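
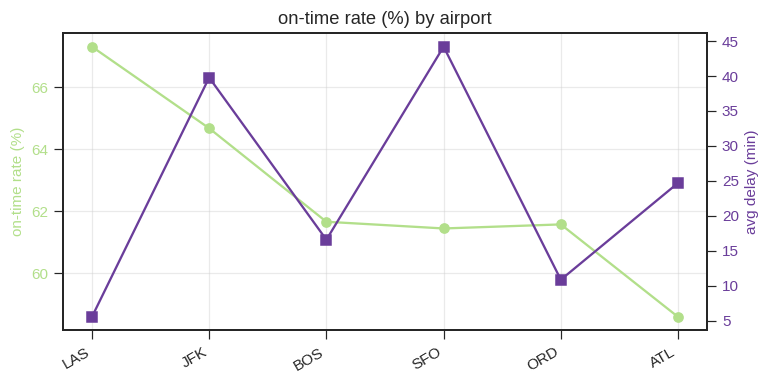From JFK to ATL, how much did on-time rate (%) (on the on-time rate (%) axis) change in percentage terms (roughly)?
JFK ≈ 65, ATL ≈ 59; (59 − 65) / 65 ≈ -9.2%.

≈ -9.2%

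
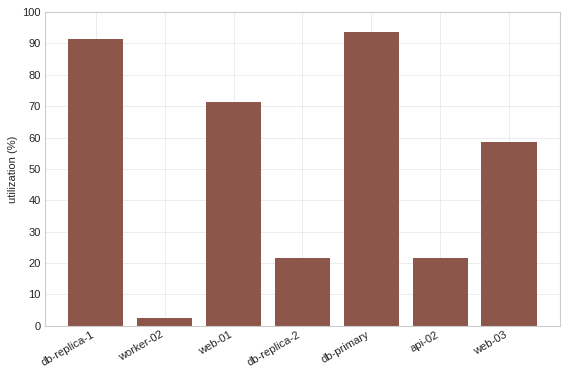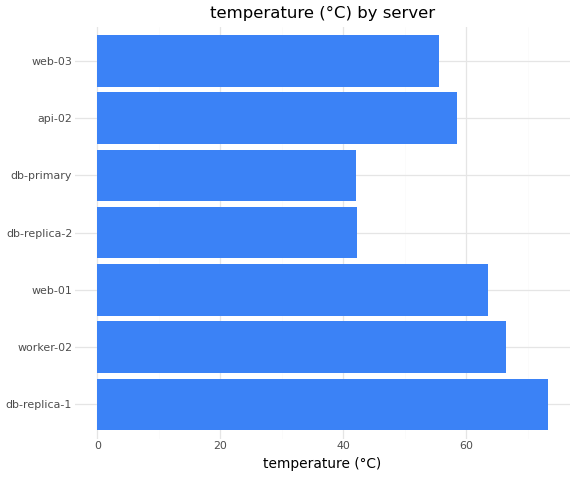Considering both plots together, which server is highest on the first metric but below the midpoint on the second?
db-primary

Chart 2 median temperature (°C) ≈ 60; below-median servers: db-replica-2, db-primary, web-03. Among those, db-primary has the highest utilization (%) (≈ 90).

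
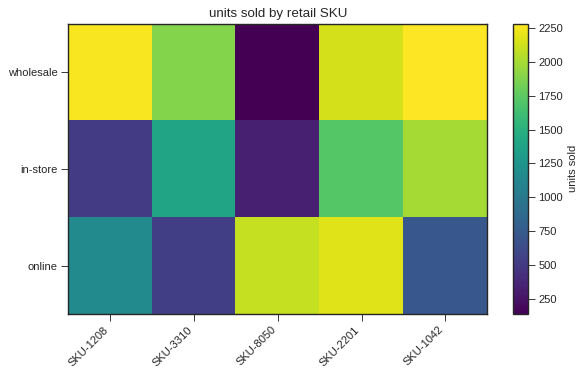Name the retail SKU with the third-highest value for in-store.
SKU-3310

Top 4 for in-store: SKU-1042 ≈ 2000, SKU-2201 ≈ 1800, SKU-3310 ≈ 1400, SKU-1208 ≈ 600.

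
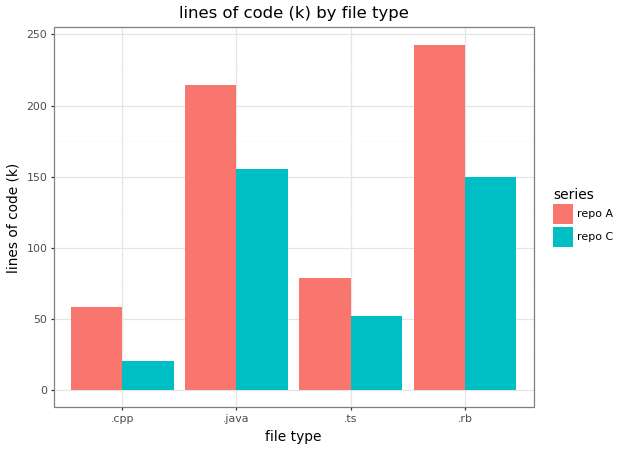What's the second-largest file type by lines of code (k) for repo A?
.java

Top 3 for repo A: .rb ≈ 250, .java ≈ 225, .ts ≈ 75.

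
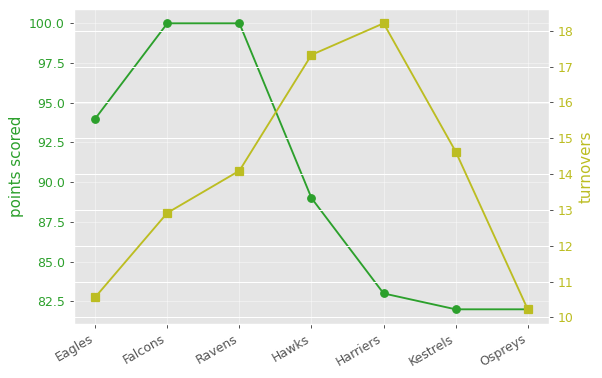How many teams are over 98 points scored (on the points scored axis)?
Above 98: Falcons, Ravens.

2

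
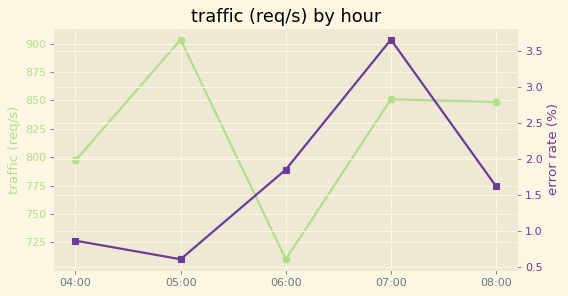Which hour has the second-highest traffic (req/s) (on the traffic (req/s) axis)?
07:00

Top 3 (on the traffic (req/s) axis): 05:00 ≈ 900, 07:00 ≈ 860, 08:00 ≈ 840.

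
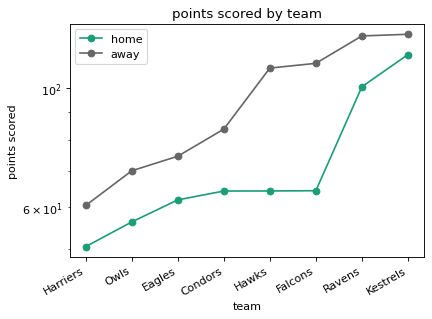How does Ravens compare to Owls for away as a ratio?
Ravens ≈ 120, Owls ≈ 70; 120/70 ≈ 1.71.

≈ 1.71×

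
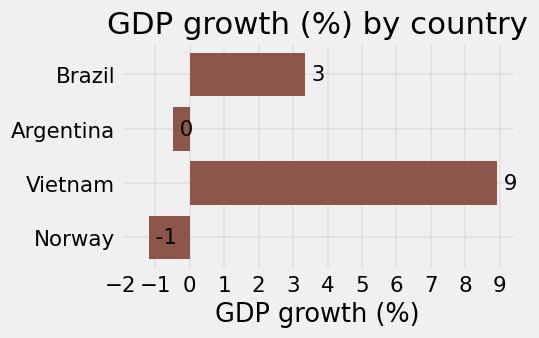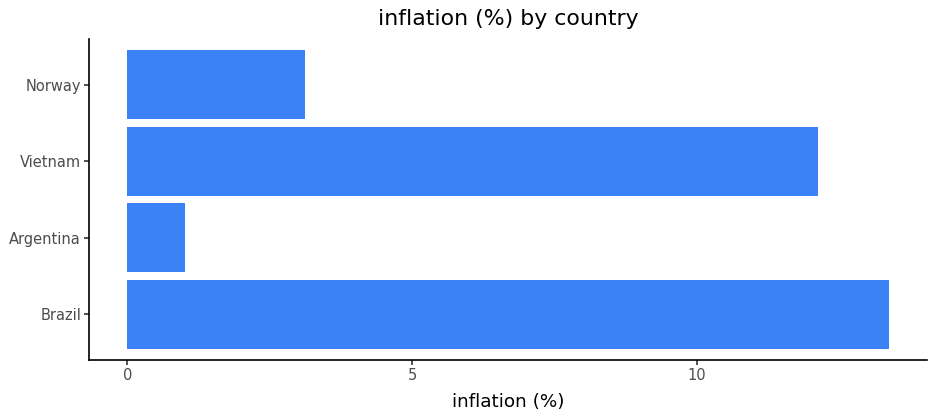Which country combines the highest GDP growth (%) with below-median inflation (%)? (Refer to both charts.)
Argentina

Chart 2 median inflation (%) ≈ 8; below-median countries: Argentina, Norway. Among those, Argentina has the highest GDP growth (%) (≈ 0).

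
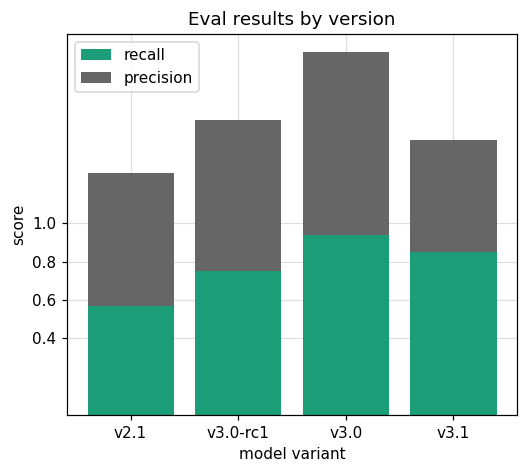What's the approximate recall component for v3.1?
≈ 0.8

recall top ≈ 0.8, bottom ≈ 0.0; segment ≈ 0.8.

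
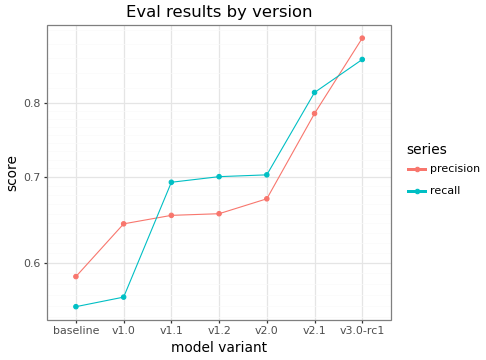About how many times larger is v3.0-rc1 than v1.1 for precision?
≈ 1.38×

v3.0-rc1 ≈ 0.90, v1.1 ≈ 0.65; 0.90/0.65 ≈ 1.38.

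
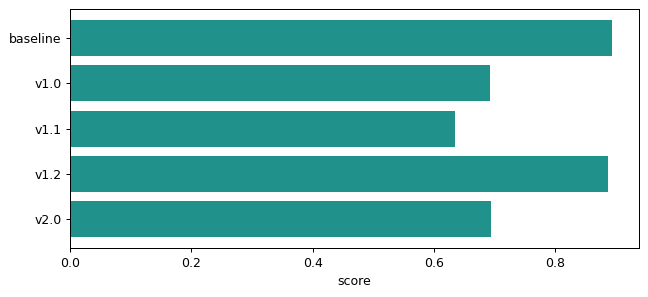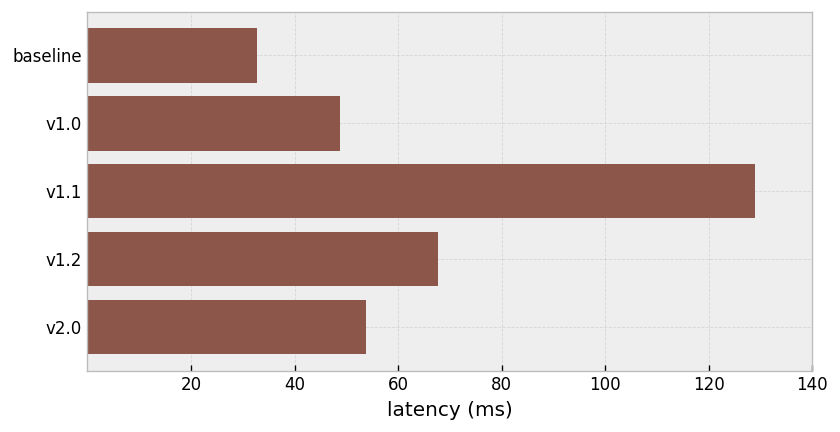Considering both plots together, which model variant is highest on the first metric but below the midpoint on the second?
Chart 2 median latency (ms) ≈ 60; below-median model variants: baseline, v1.0. Among those, baseline has the highest score (≈ 0.9).

baseline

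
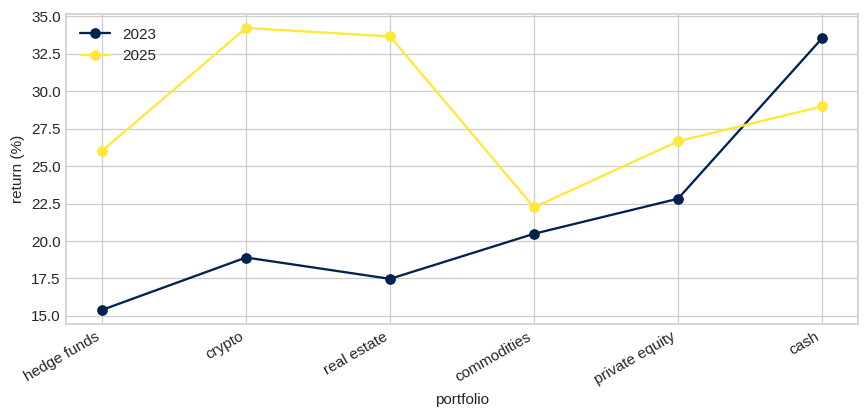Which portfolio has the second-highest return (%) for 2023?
private equity

Top 3 for 2023: cash ≈ 34, private equity ≈ 22, commodities ≈ 20.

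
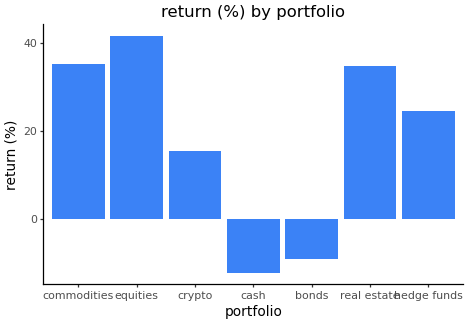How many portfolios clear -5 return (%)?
Above -5: commodities, equities, crypto, real estate, hedge funds.

5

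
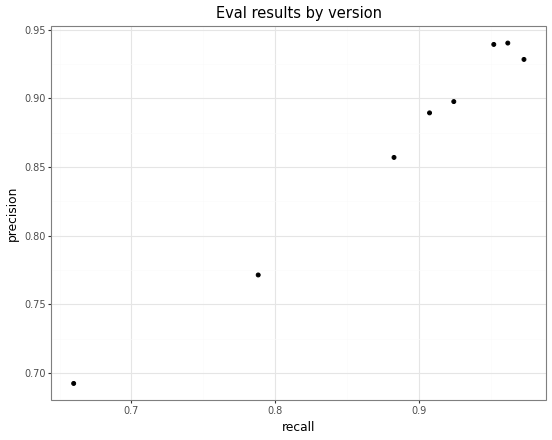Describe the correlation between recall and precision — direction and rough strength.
Points are positively correlated; strong (|r| ≈ 1.0).

positive, strong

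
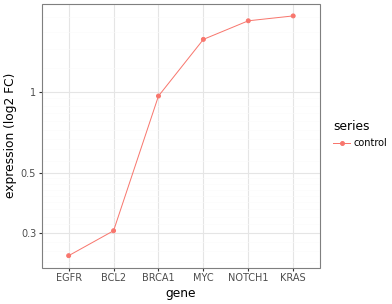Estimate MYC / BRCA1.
≈ 1.6×

MYC ≈ 1.6, BRCA1 ≈ 1.0; 1.6/1.0 ≈ 1.6.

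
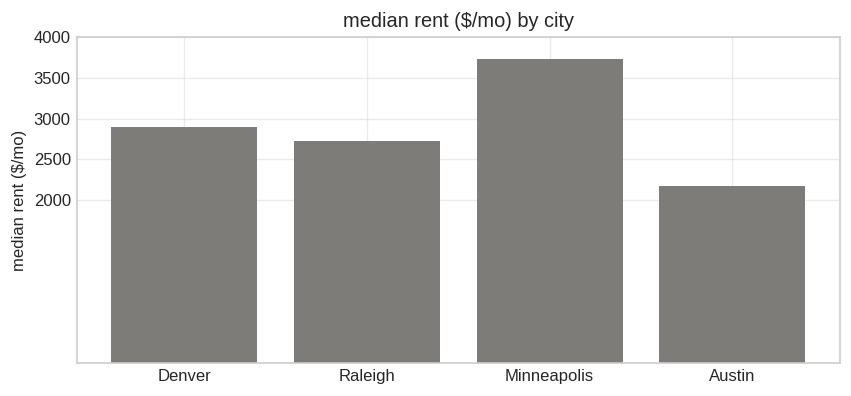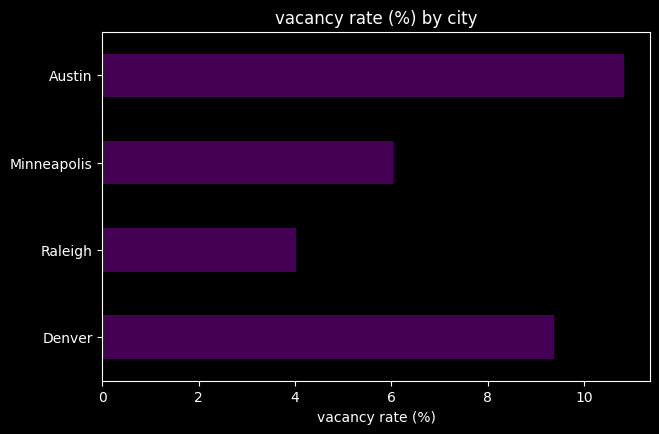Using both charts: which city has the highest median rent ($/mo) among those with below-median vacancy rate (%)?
Minneapolis

Chart 2 median vacancy rate (%) ≈ 8; below-median cities: Raleigh, Minneapolis. Among those, Minneapolis has the highest median rent ($/mo) (≈ 3500).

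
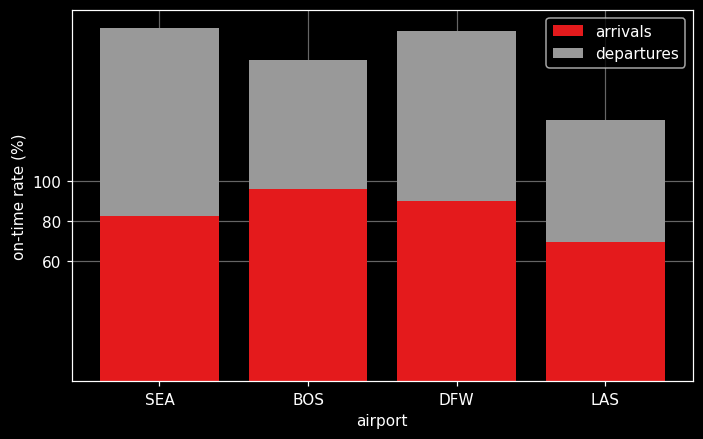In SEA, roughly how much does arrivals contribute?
≈ 80

arrivals top ≈ 80, bottom ≈ 0; segment ≈ 80.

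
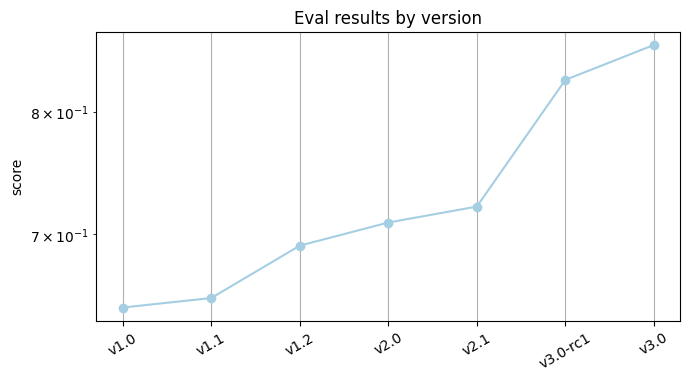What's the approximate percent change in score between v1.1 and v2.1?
v1.1 ≈ 0.66, v2.1 ≈ 0.72; (0.72 − 0.66) / 0.66 ≈ +9.1%.

≈ +9.1%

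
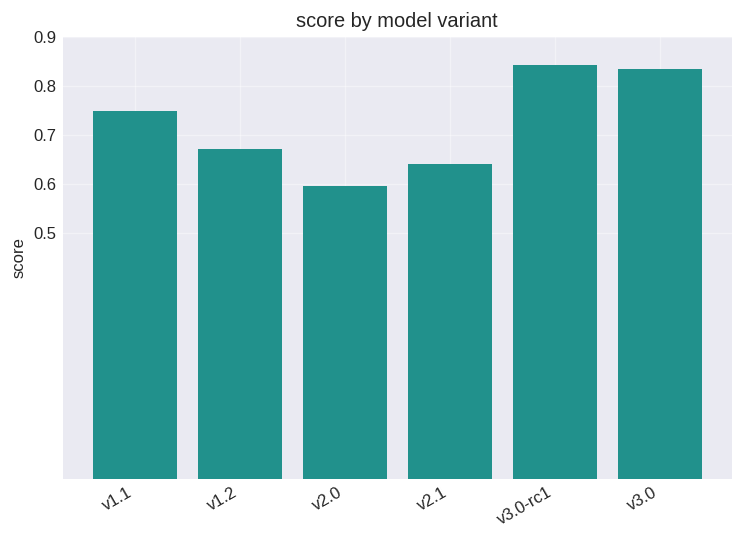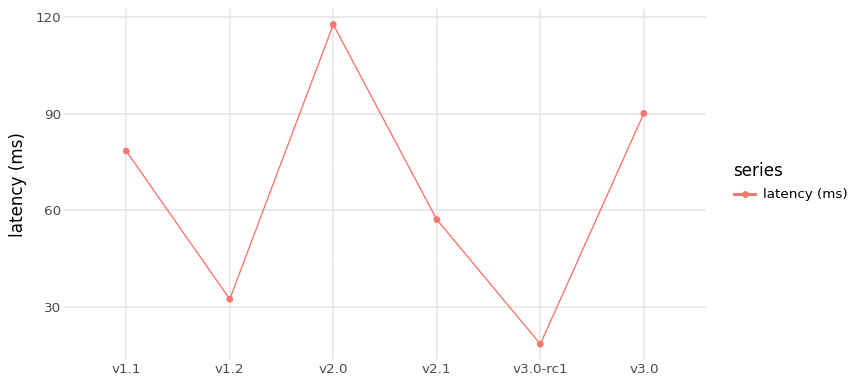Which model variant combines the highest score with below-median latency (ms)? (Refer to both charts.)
Chart 2 median latency (ms) ≈ 60; below-median model variants: v1.2, v2.1, v3.0-rc1. Among those, v3.0-rc1 has the highest score (≈ 0.8).

v3.0-rc1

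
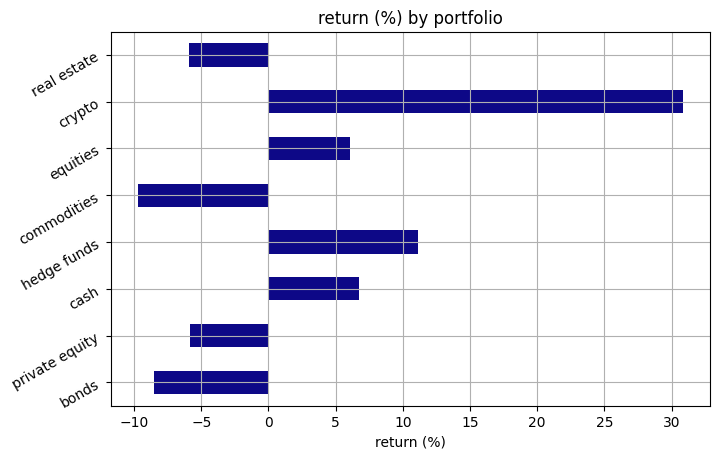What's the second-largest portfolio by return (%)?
Top 3: crypto ≈ 30, hedge funds ≈ 10, cash ≈ 5.

hedge funds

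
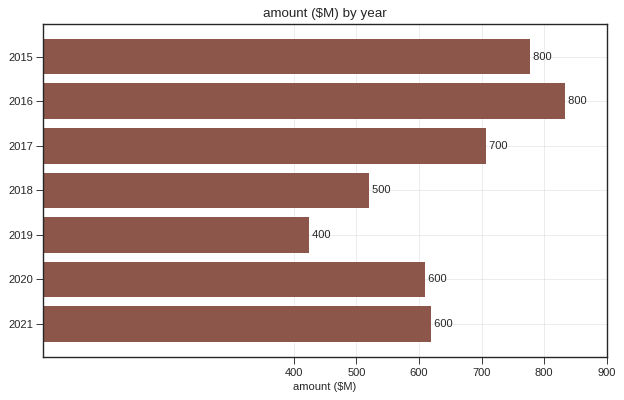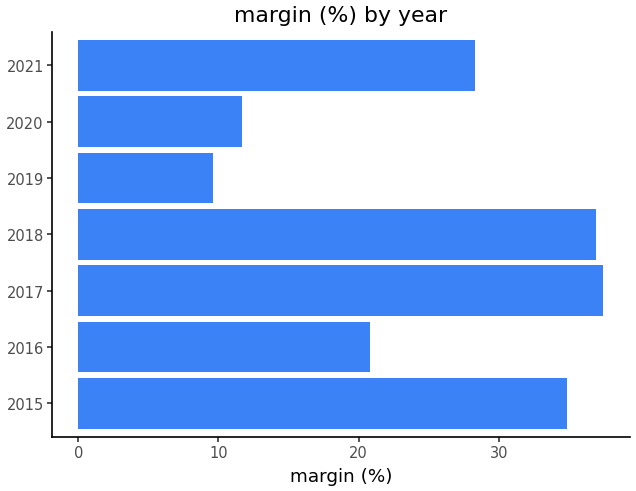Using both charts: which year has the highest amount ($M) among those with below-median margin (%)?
2016

Chart 2 median margin (%) ≈ 30; below-median years: 2016, 2019, 2020. Among those, 2016 has the highest amount ($M) (≈ 800).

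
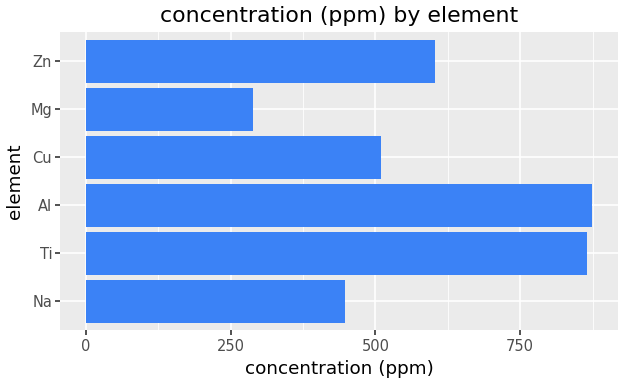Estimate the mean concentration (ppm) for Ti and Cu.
(900 + 500) / 2 ≈ 700.

≈ 700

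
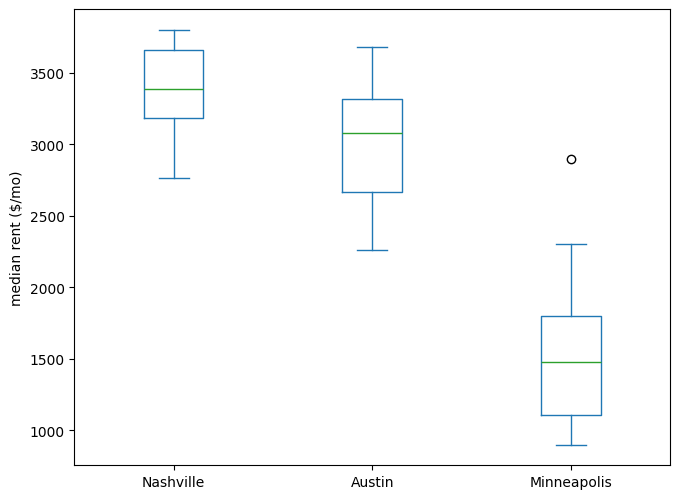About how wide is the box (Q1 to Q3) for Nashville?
≈ 400

Q3 ≈ 3600, Q1 ≈ 3200; IQR ≈ 400.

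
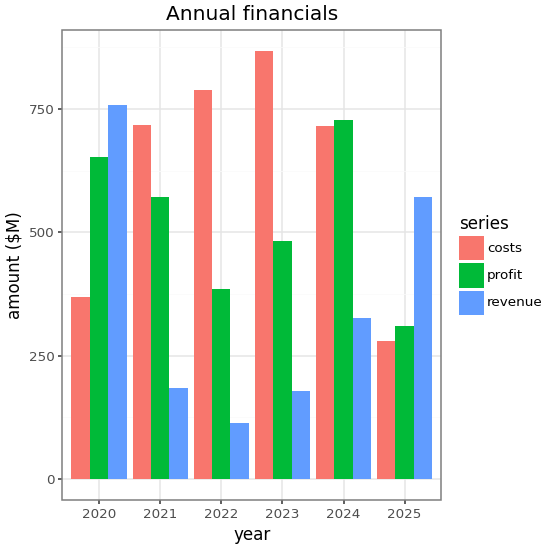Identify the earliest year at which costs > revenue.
2020: costs ≈ 400 vs revenue ≈ 800 (not yet); 2021: costs ≈ 700 vs revenue ≈ 200 (first crossover).

2021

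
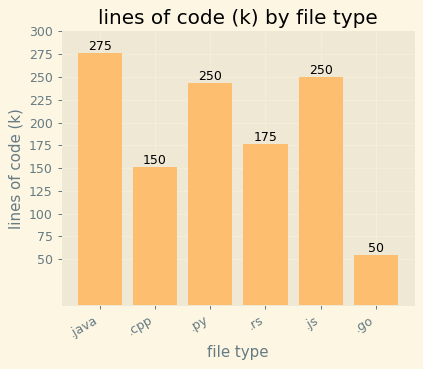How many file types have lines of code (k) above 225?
3

Above 225: .java, .py, .js.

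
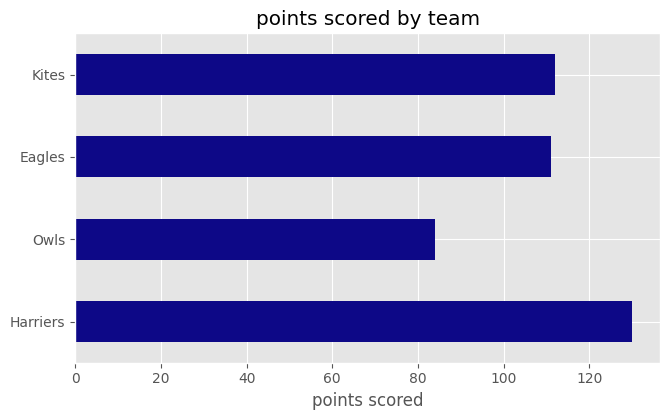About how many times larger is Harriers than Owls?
≈ 1.5×

Harriers ≈ 120, Owls ≈ 80; 120/80 ≈ 1.5.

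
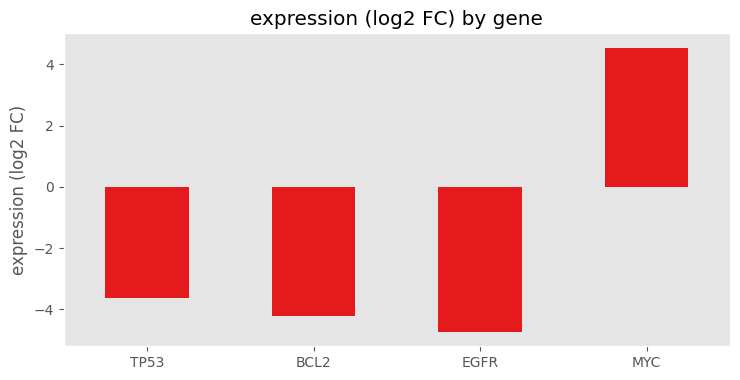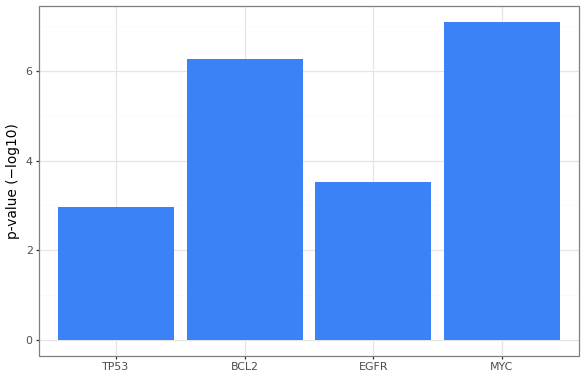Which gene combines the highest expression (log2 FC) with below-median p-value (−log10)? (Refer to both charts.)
Chart 2 median p-value (−log10) ≈ 5; below-median genes: TP53, EGFR. Among those, TP53 has the highest expression (log2 FC) (≈ -3.5).

TP53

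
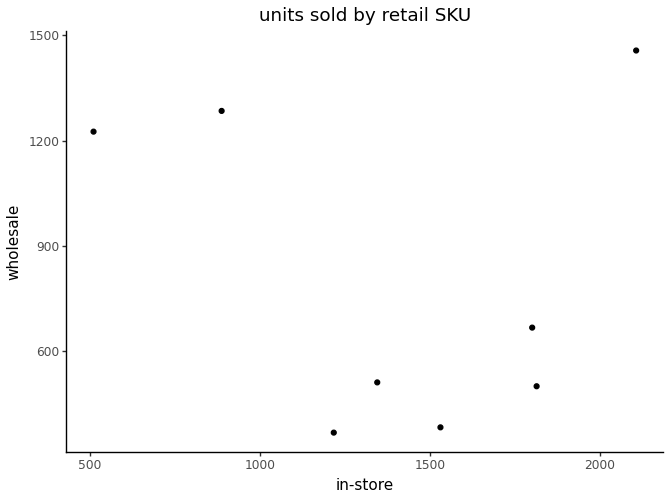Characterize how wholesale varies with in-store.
Points are roughly uncorrelated; weak (|r| ≈ 0.2).

no clear correlation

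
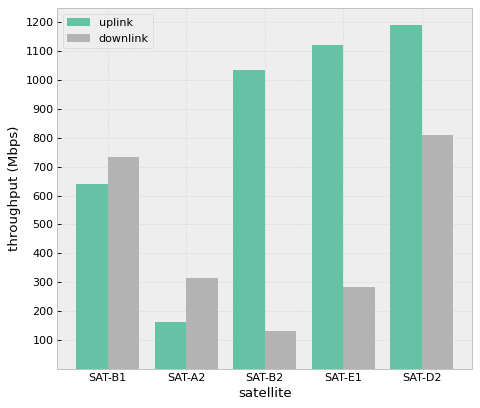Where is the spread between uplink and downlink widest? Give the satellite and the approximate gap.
SAT-B2, ≈ 900 Mbps

SAT-B2: uplink ≈ 1000, downlink ≈ 100 → gap ≈ 900. Next-largest (SAT-E1) is only ≈ 800.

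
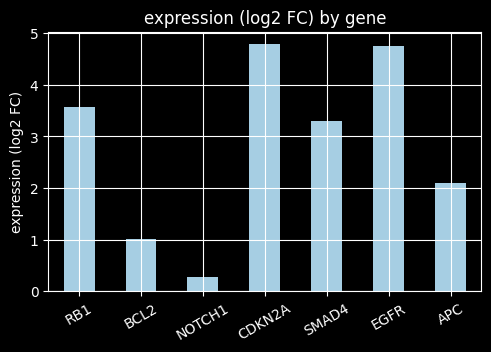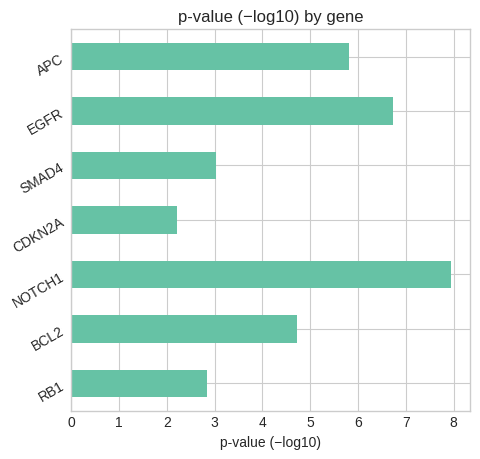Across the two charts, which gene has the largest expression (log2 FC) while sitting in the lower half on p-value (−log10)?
Chart 2 median p-value (−log10) ≈ 5; below-median genes: RB1, CDKN2A, SMAD4. Among those, CDKN2A has the highest expression (log2 FC) (≈ 5).

CDKN2A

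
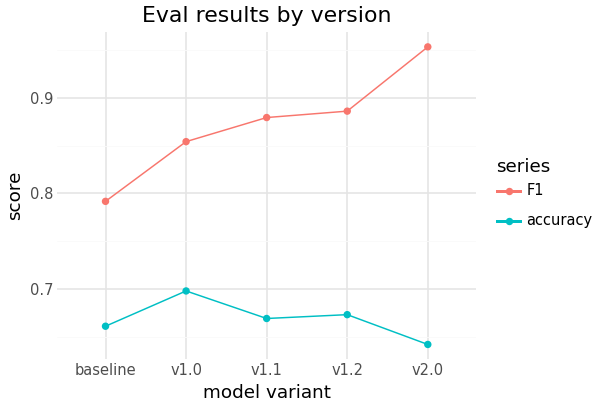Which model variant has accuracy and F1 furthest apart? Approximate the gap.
v2.0: accuracy ≈ 0.65, F1 ≈ 0.95 → gap ≈ 0.30. Next-largest (v1.2) is only ≈ 0.25.

v2.0, ≈ 0.30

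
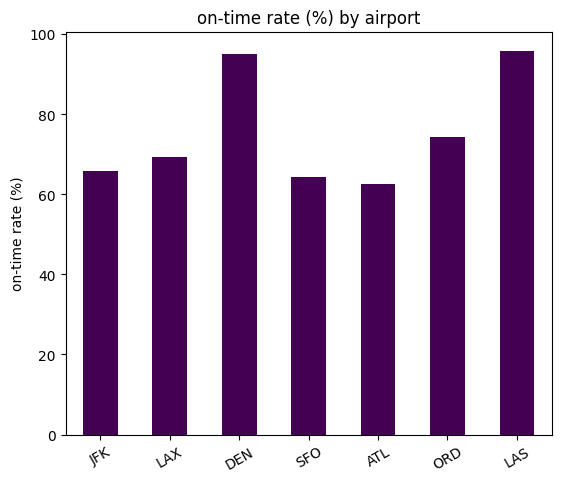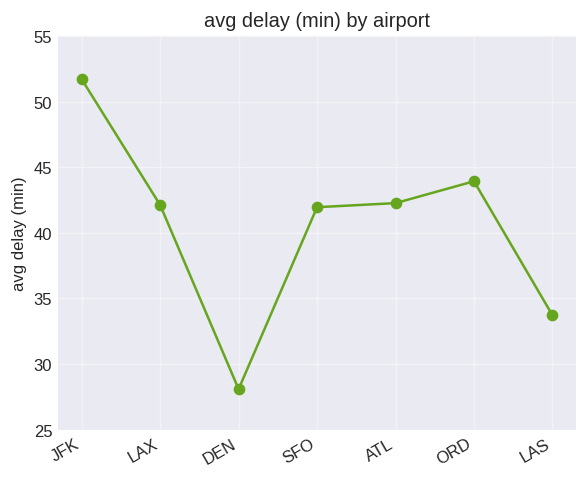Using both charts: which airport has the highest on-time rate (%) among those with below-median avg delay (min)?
Chart 2 median avg delay (min) ≈ 40; below-median airports: DEN, SFO, LAS. Among those, LAS has the highest on-time rate (%) (≈ 100).

LAS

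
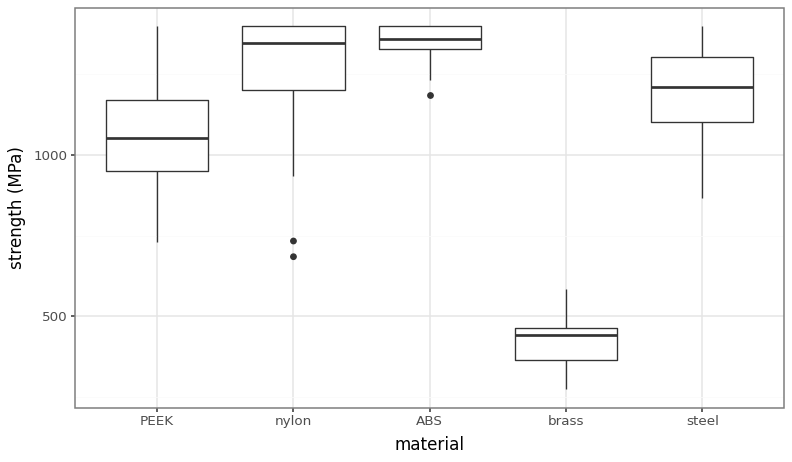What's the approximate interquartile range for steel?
≈ 200

Q3 ≈ 1300, Q1 ≈ 1100; IQR ≈ 200.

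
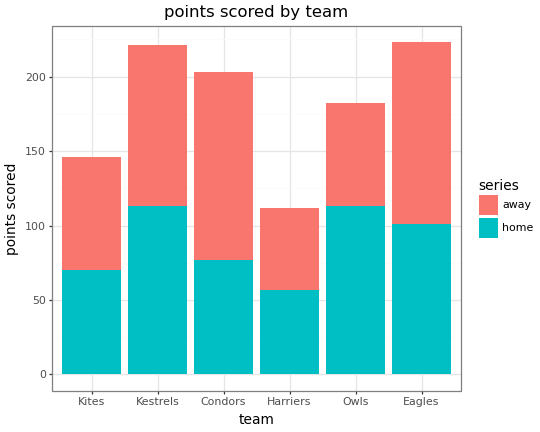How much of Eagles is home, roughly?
home top ≈ 100, bottom ≈ 0; segment ≈ 100.

≈ 100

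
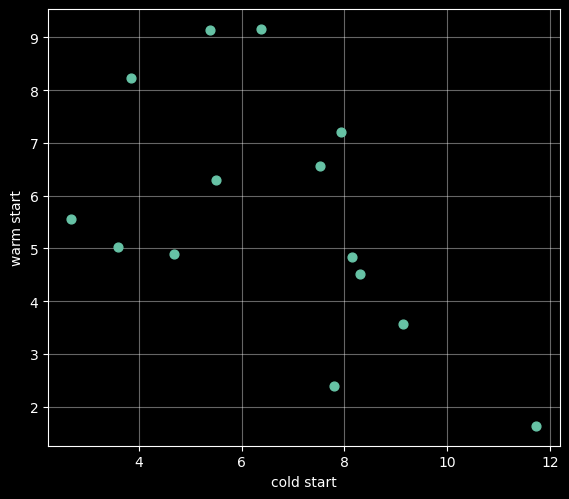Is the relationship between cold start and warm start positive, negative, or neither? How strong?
Points are negatively correlated; moderate (|r| ≈ 0.5).

negative, moderate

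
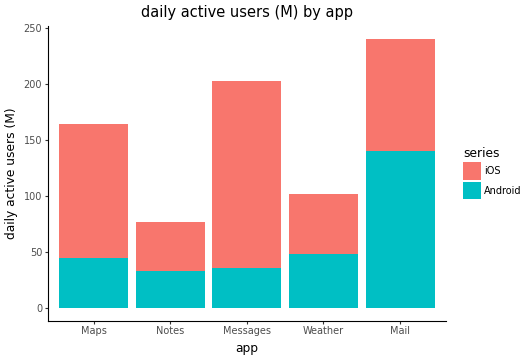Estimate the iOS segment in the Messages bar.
≈ 175

iOS top ≈ 200, bottom ≈ 25; segment ≈ 175.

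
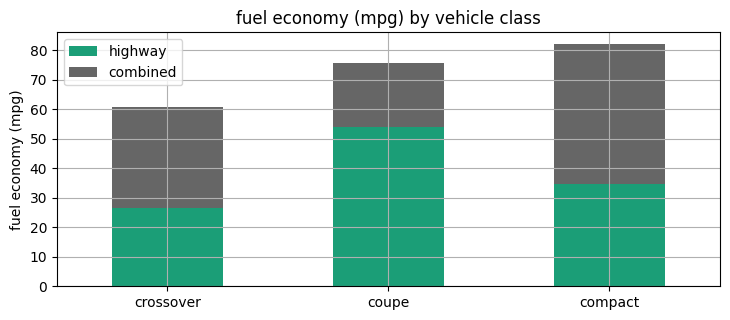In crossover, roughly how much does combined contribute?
≈ 30

combined top ≈ 60, bottom ≈ 30; segment ≈ 30.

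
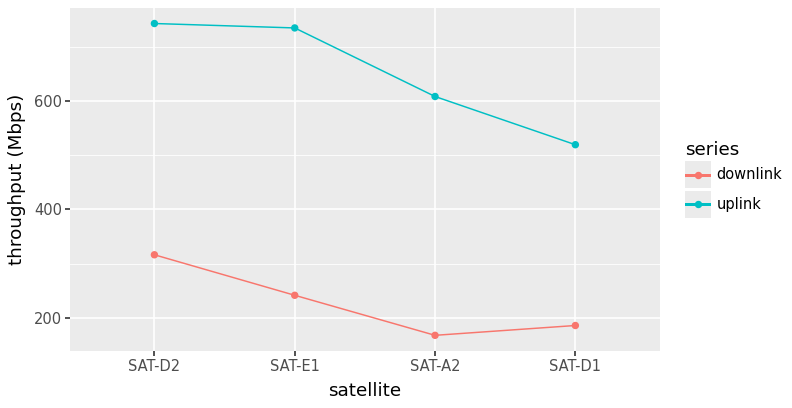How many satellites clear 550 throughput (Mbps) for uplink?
3

Above 550: SAT-D2, SAT-E1, SAT-A2.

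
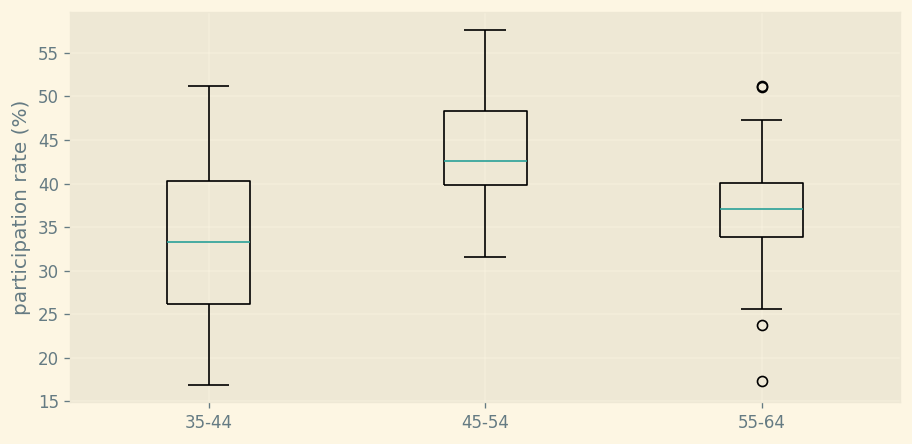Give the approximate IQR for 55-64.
≈ 6

Q3 ≈ 40, Q1 ≈ 34; IQR ≈ 6.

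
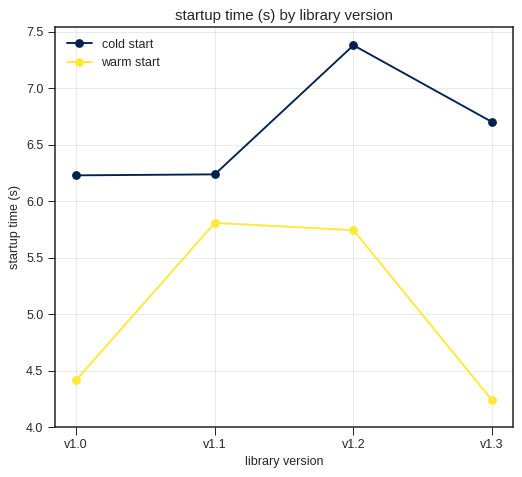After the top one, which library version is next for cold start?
Top 3 for cold start: v1.2 ≈ 7.5, v1.3 ≈ 6.5, v1.1 ≈ 6.0.

v1.3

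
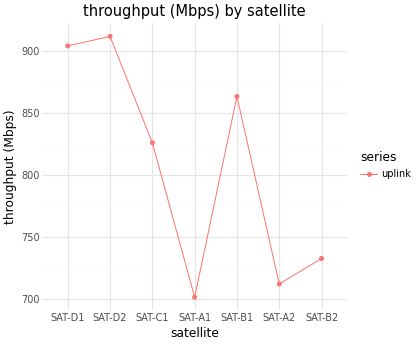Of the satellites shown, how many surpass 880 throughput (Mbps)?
Above 880: SAT-D1, SAT-D2.

2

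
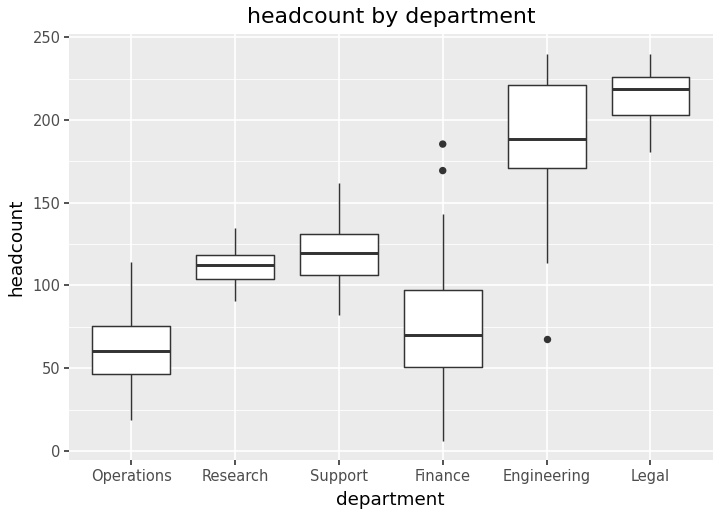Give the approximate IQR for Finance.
Q3 ≈ 100, Q1 ≈ 60; IQR ≈ 40.

≈ 40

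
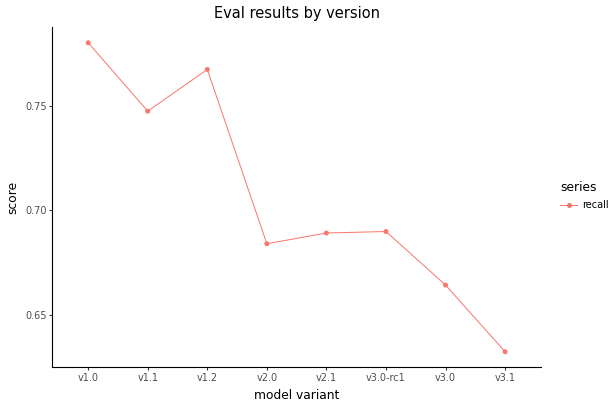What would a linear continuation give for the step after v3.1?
≈ 0.62

Last three: 0.68, 0.66, 0.64 → slope ≈ -0.02/step → next ≈ 0.62.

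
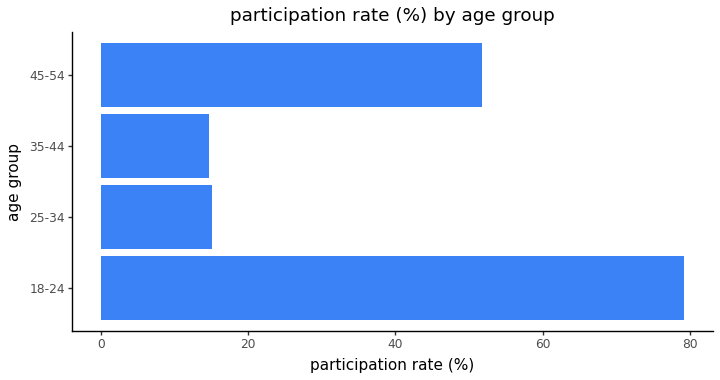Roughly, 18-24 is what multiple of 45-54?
≈ 1.6×

18-24 ≈ 80, 45-54 ≈ 50; 80/50 ≈ 1.6.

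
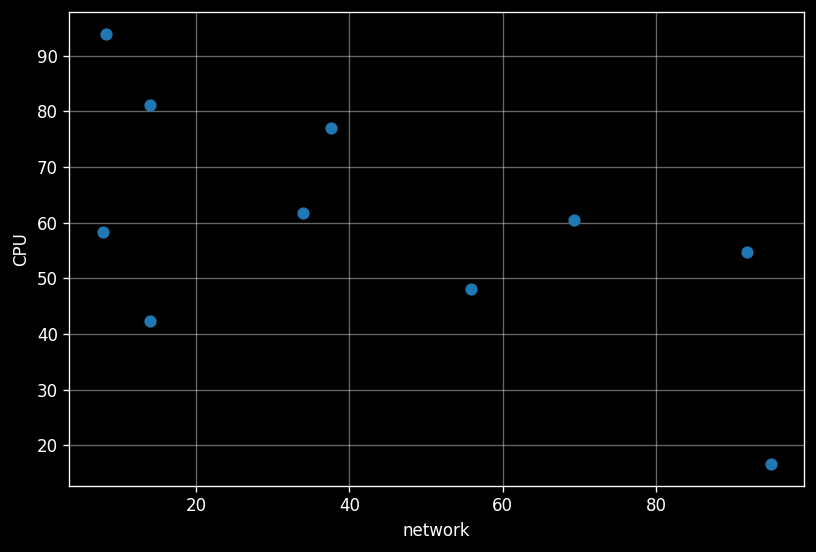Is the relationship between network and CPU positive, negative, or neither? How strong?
negative, moderate

Points are negatively correlated; moderate (|r| ≈ 0.6).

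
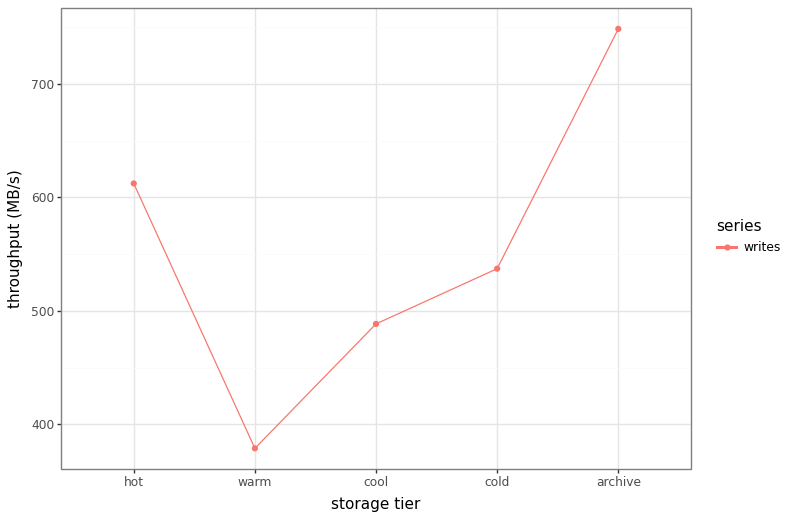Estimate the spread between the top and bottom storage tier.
≈ 350

Max archive ≈ 750, min warm ≈ 400; range ≈ 350.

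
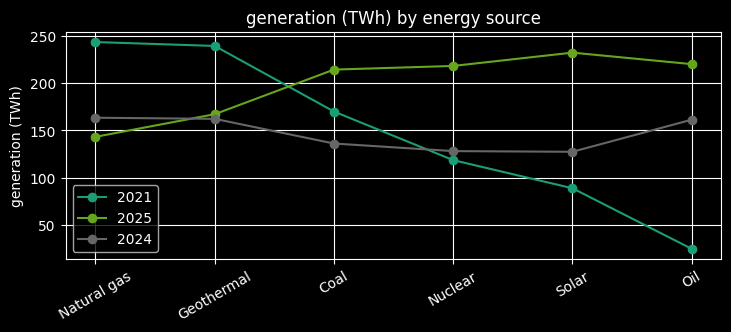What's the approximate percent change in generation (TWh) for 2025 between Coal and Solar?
Coal ≈ 220, Solar ≈ 240; (240 − 220) / 220 ≈ +9.1%.

≈ +9.1%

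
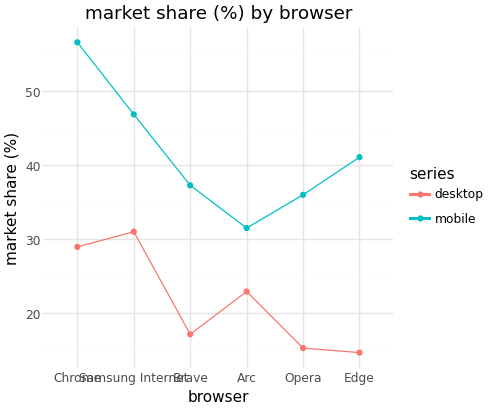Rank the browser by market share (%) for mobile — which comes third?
Top 4 for mobile: Chrome ≈ 55, Samsung Internet ≈ 45, Edge ≈ 40, Brave ≈ 35.

Edge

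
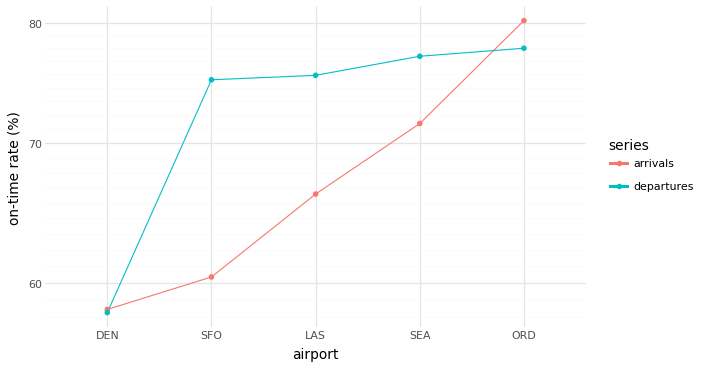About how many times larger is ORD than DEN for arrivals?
≈ 1.38×

ORD ≈ 80, DEN ≈ 58; 80/58 ≈ 1.38.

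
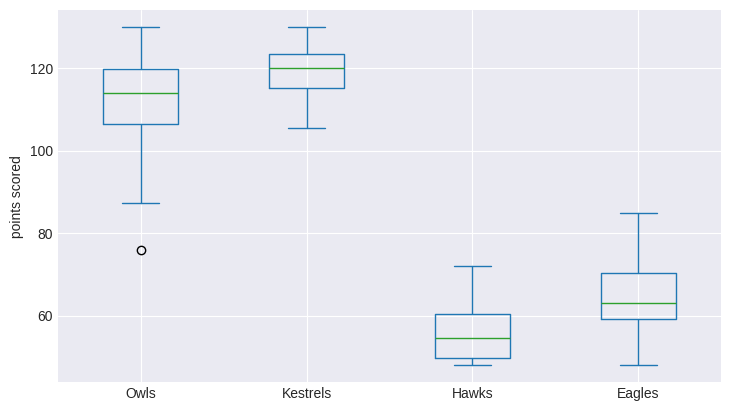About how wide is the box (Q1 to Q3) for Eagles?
Q3 ≈ 70, Q1 ≈ 60; IQR ≈ 10.

≈ 10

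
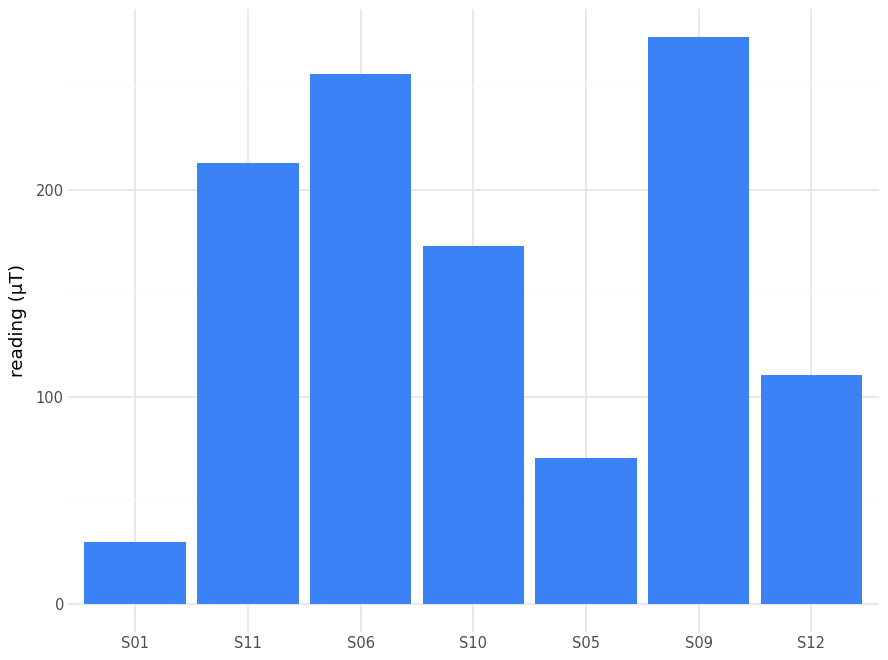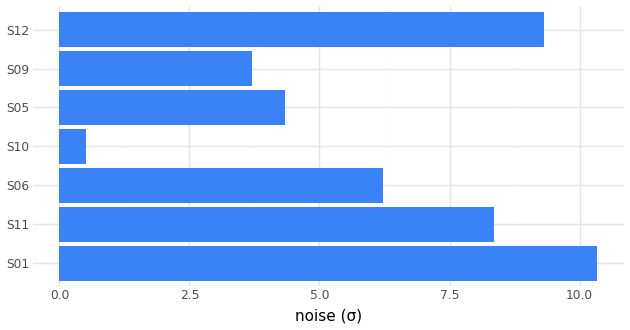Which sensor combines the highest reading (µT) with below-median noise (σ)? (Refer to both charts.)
Chart 2 median noise (σ) ≈ 6; below-median sensors: S10, S05, S09. Among those, S09 has the highest reading (µT) (≈ 250).

S09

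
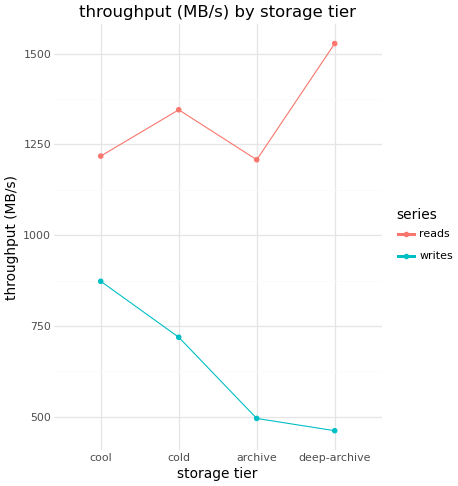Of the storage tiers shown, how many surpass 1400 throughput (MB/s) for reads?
Above 1400: deep-archive.

1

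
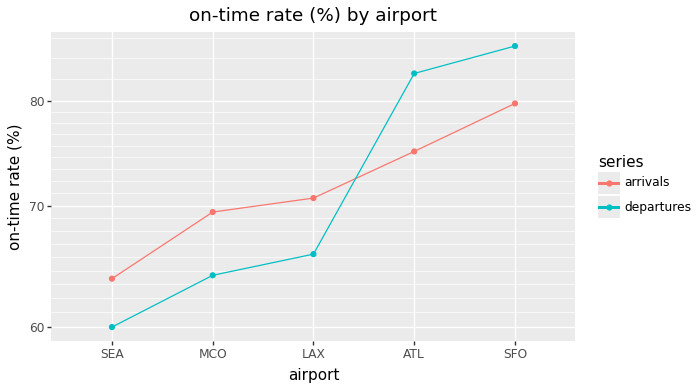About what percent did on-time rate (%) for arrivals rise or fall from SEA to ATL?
≈ +15.4%

SEA ≈ 65, ATL ≈ 75; (75 − 65) / 65 ≈ +15.4%.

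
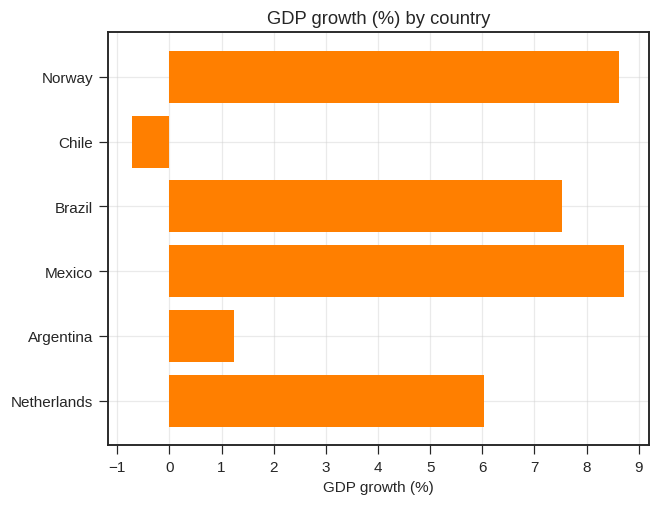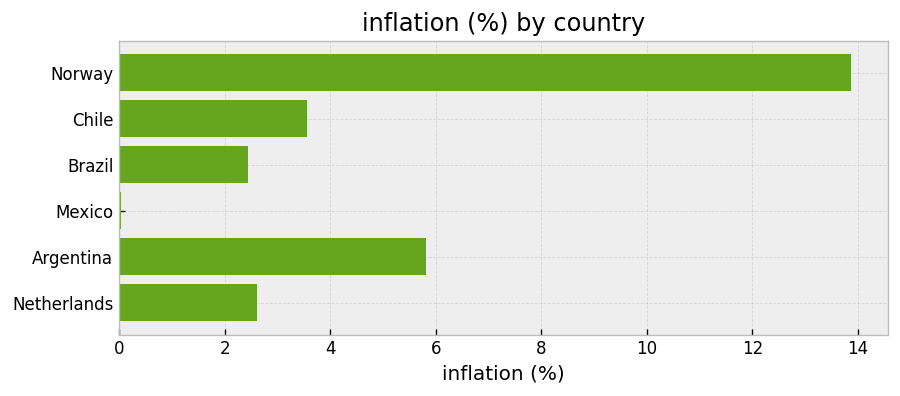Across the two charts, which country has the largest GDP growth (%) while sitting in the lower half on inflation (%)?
Chart 2 median inflation (%) ≈ 4; below-median countries: Brazil, Mexico, Netherlands. Among those, Mexico has the highest GDP growth (%) (≈ 9).

Mexico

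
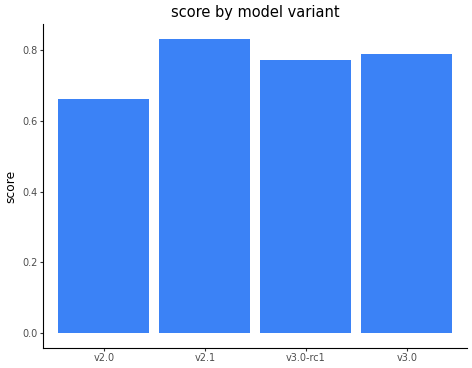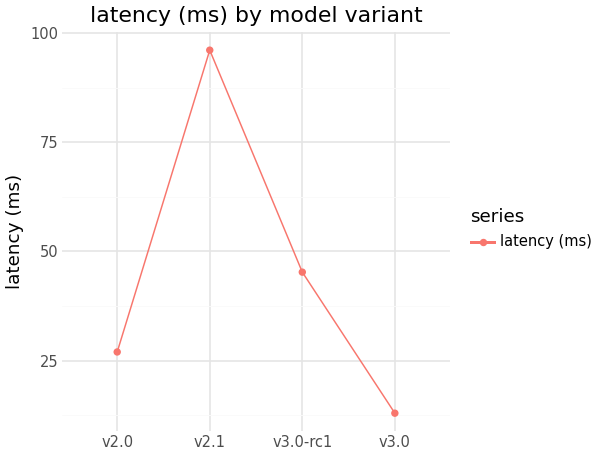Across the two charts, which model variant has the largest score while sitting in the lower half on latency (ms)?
Chart 2 median latency (ms) ≈ 40; below-median model variants: v2.0, v3.0. Among those, v3.0 has the highest score (≈ 0.8).

v3.0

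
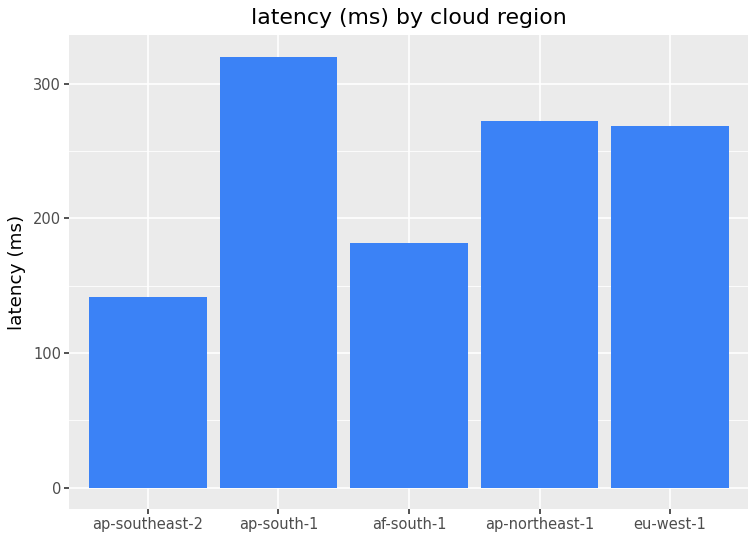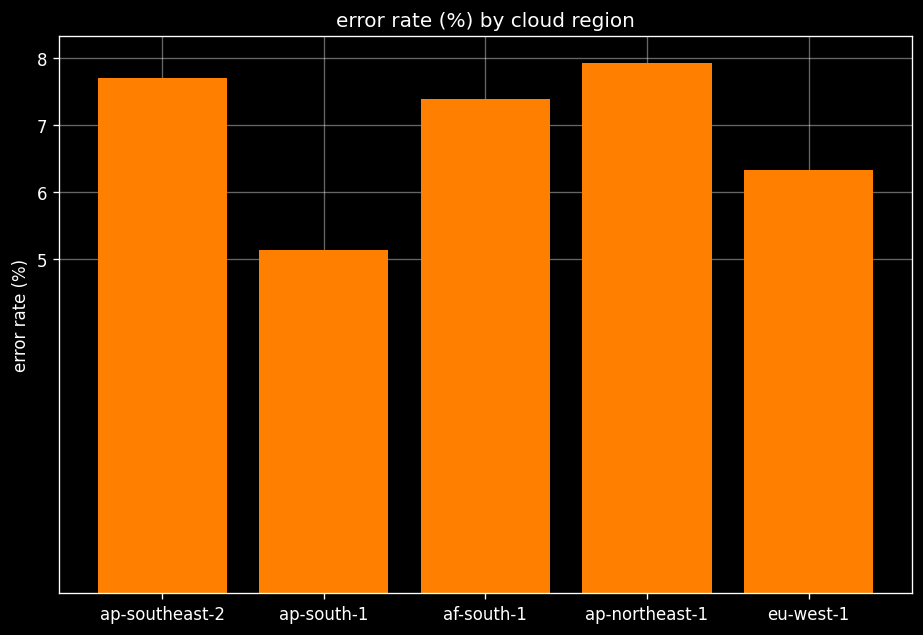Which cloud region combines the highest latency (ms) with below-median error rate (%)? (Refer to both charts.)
ap-south-1

Chart 2 median error rate (%) ≈ 7; below-median cloud regions: ap-south-1, eu-west-1. Among those, ap-south-1 has the highest latency (ms) (≈ 300).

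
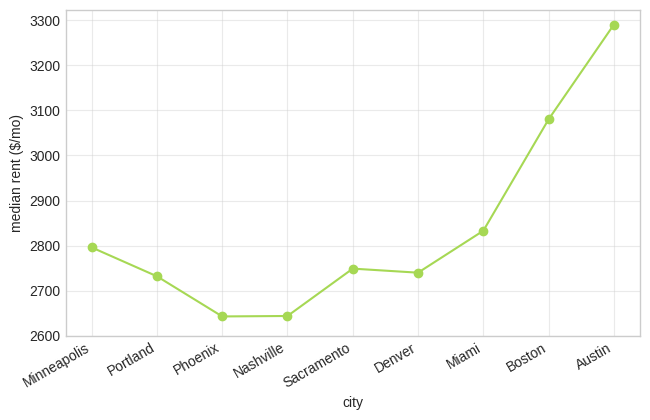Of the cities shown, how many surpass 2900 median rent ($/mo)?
2

Above 2900: Boston, Austin.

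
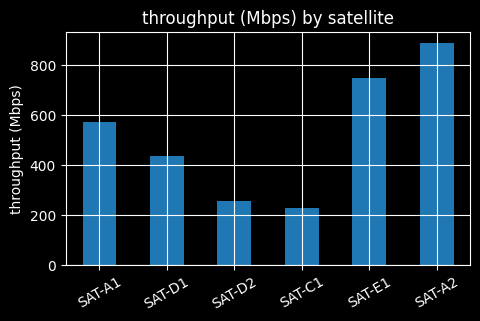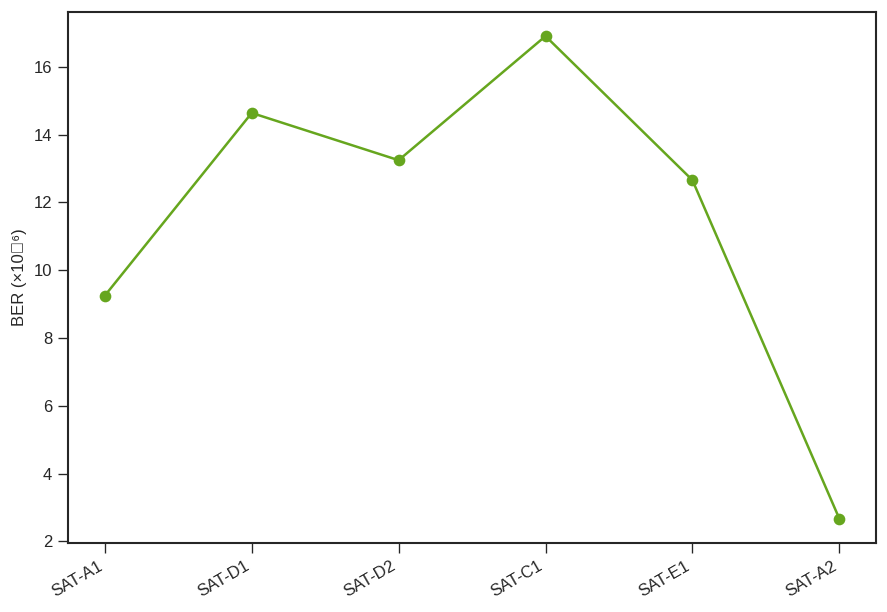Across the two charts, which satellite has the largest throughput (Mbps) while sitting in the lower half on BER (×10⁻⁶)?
Chart 2 median BER (×10⁻⁶) ≈ 12; below-median satellites: SAT-A1, SAT-E1, SAT-A2. Among those, SAT-A2 has the highest throughput (Mbps) (≈ 900).

SAT-A2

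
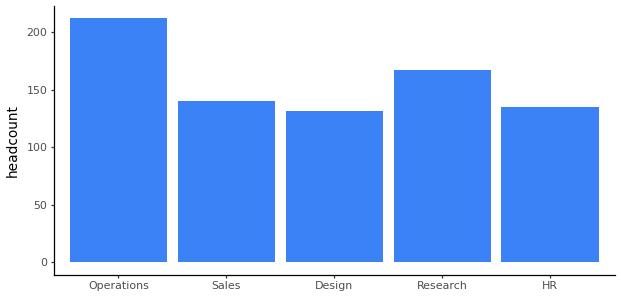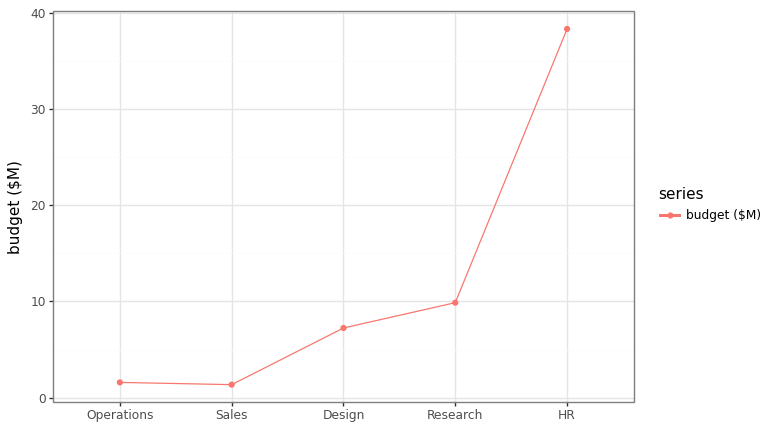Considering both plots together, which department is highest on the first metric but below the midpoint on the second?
Chart 2 median budget ($M) ≈ 5; below-median departments: Operations, Sales. Among those, Operations has the highest headcount (≈ 220).

Operations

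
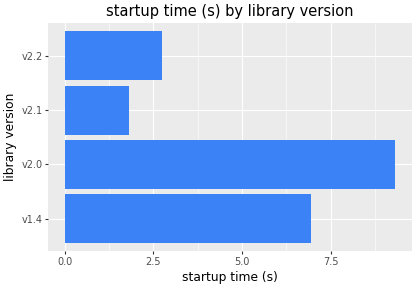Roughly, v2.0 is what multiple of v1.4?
≈ 1.29×

v2.0 ≈ 9, v1.4 ≈ 7; 9/7 ≈ 1.29.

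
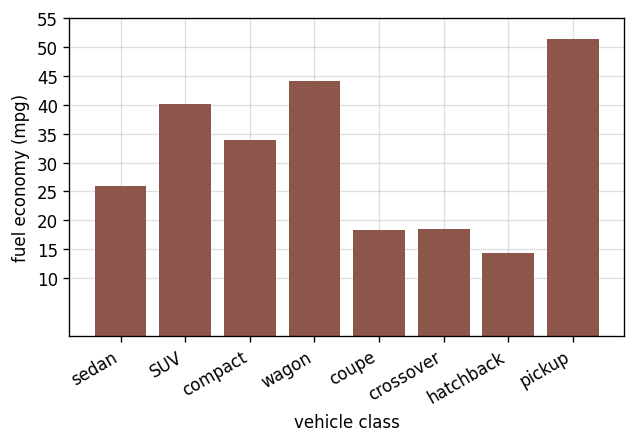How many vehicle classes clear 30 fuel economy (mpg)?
Above 30: SUV, compact, wagon, pickup.

4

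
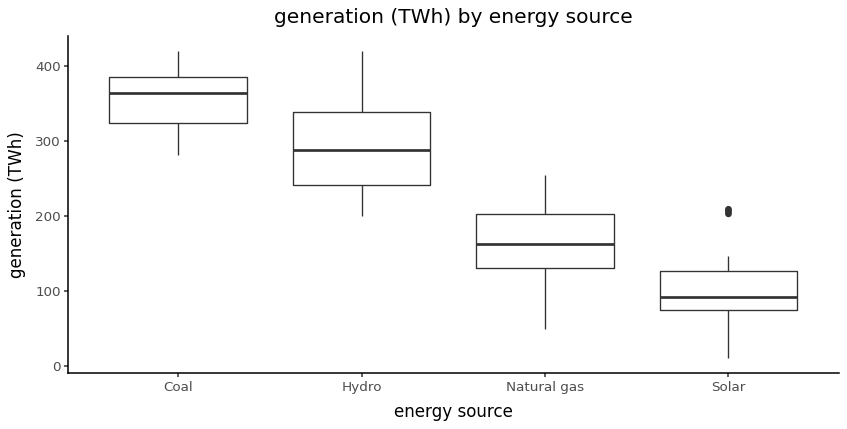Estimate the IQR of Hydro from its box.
Q3 ≈ 350, Q1 ≈ 250; IQR ≈ 100.

≈ 100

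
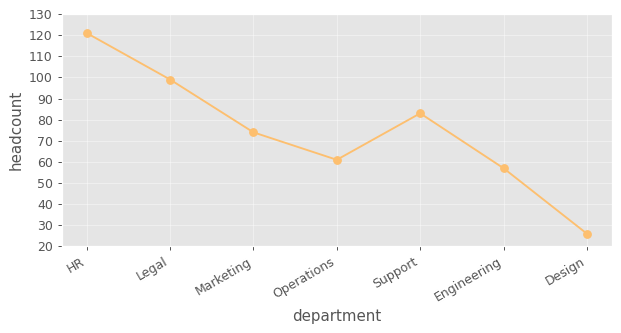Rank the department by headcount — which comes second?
Legal

Top 3: HR ≈ 120, Legal ≈ 100, Support ≈ 80.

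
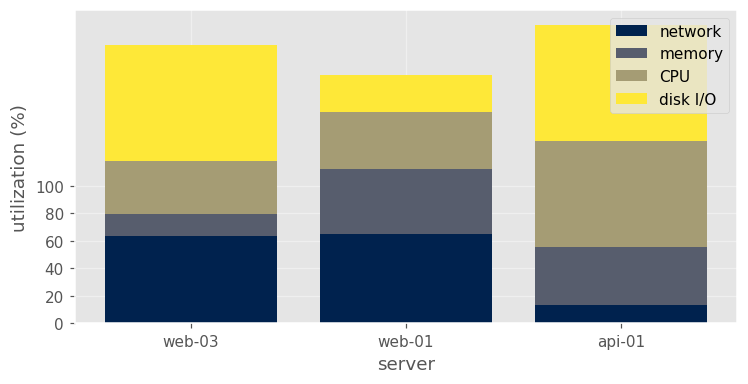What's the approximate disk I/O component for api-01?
disk I/O top ≈ 220, bottom ≈ 140; segment ≈ 80.

≈ 80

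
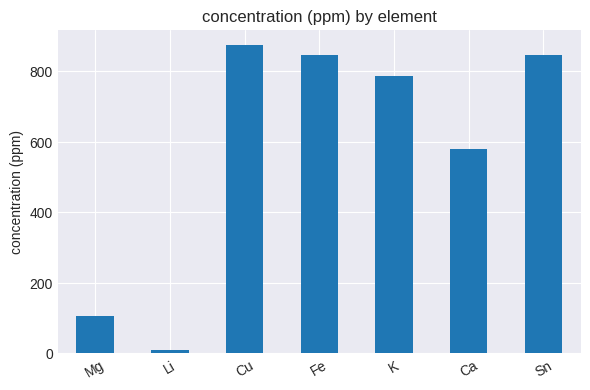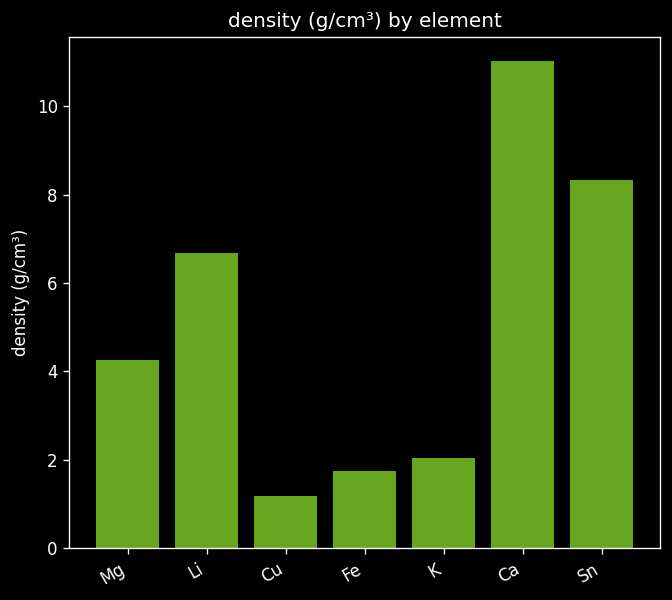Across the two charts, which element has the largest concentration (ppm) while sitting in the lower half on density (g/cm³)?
Cu

Chart 2 median density (g/cm³) ≈ 4; below-median elements: Cu, Fe, K. Among those, Cu has the highest concentration (ppm) (≈ 900).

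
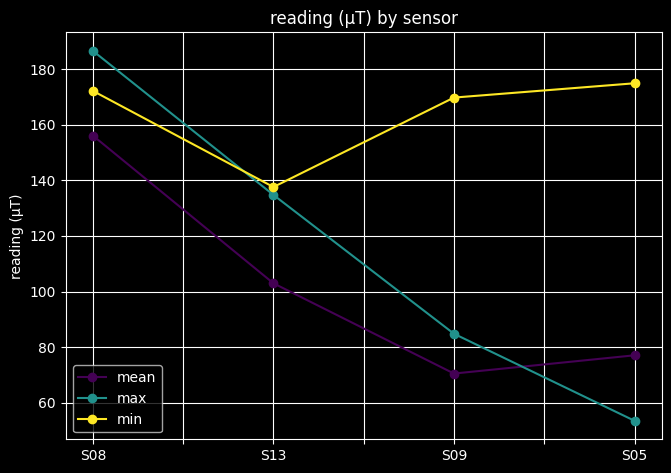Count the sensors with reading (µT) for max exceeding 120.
Above 120: S08, S13.

2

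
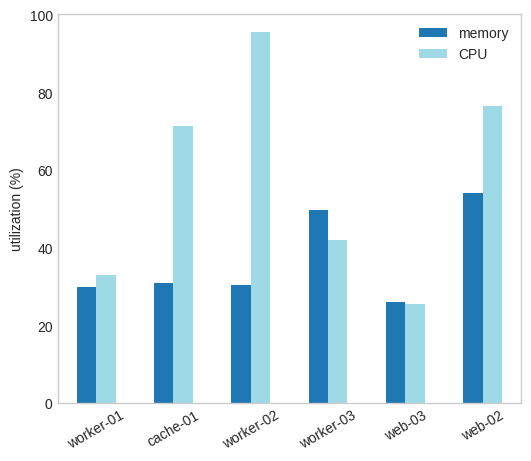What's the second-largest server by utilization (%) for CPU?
web-02

Top 3 for CPU: worker-02 ≈ 100, web-02 ≈ 80, cache-01 ≈ 70.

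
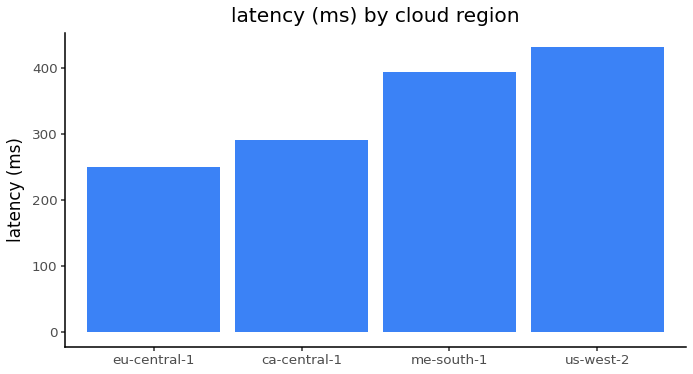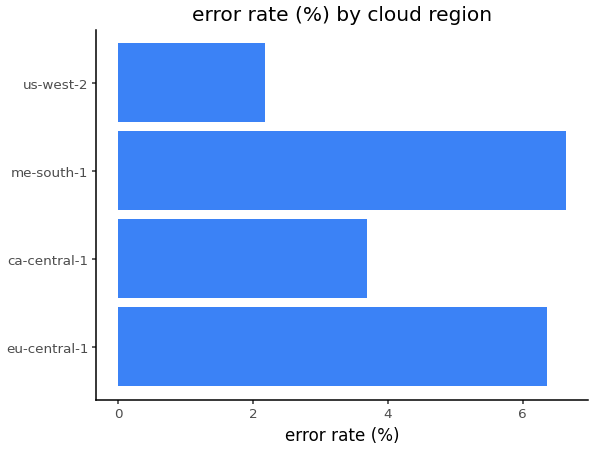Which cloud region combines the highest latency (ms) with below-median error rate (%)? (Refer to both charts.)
Chart 2 median error rate (%) ≈ 5; below-median cloud regions: ca-central-1, us-west-2. Among those, us-west-2 has the highest latency (ms) (≈ 450).

us-west-2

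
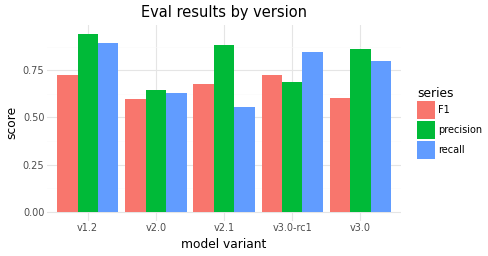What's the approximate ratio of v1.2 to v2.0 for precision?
v1.2 ≈ 0.9, v2.0 ≈ 0.6; 0.9/0.6 ≈ 1.5.

≈ 1.5×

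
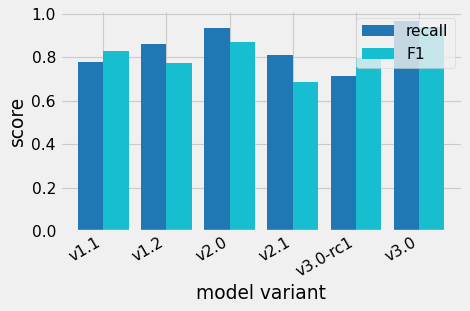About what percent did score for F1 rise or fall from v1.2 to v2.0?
≈ +12.5%

v1.2 ≈ 0.8, v2.0 ≈ 0.9; (0.9 − 0.8) / 0.8 ≈ +12.5%.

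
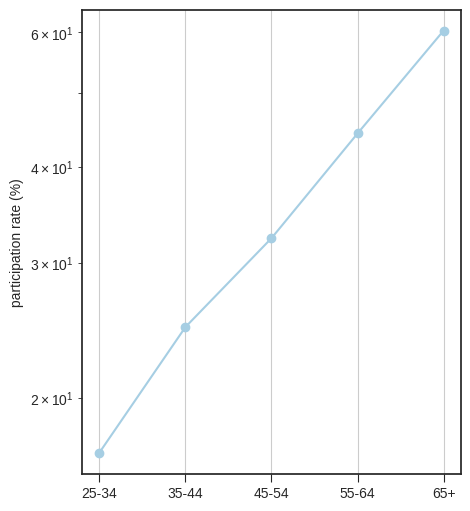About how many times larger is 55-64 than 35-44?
55-64 ≈ 45, 35-44 ≈ 25; 45/25 ≈ 1.8.

≈ 1.8×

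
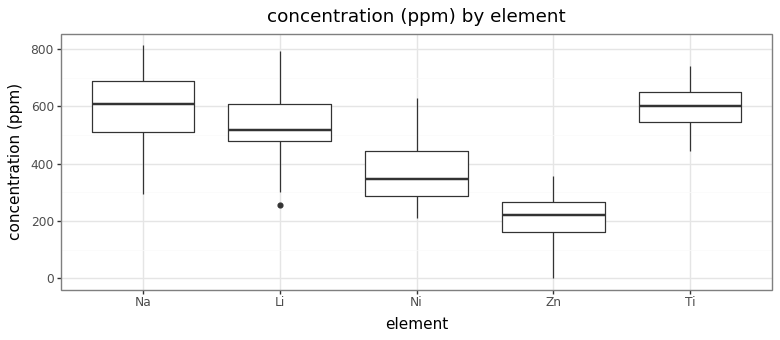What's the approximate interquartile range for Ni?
Q3 ≈ 450, Q1 ≈ 300; IQR ≈ 150.

≈ 150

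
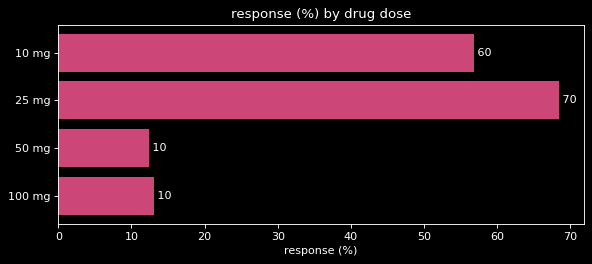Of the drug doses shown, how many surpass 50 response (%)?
Above 50: 10 mg, 25 mg.

2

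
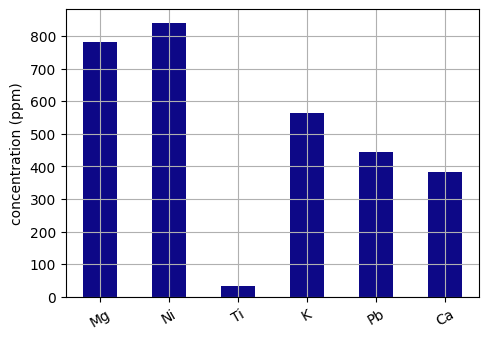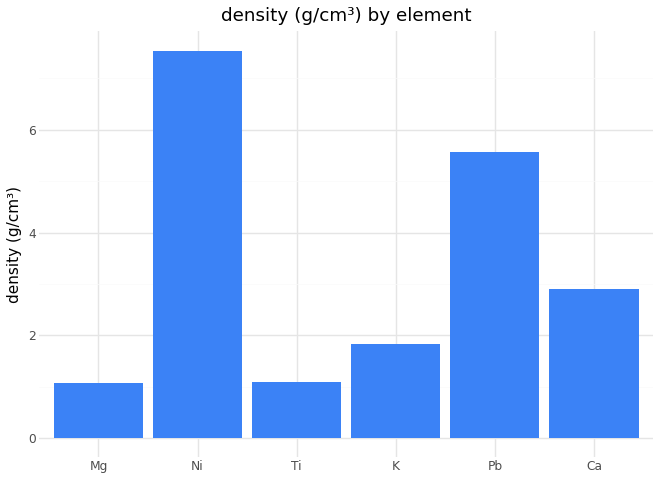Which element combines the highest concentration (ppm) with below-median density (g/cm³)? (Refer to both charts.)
Mg

Chart 2 median density (g/cm³) ≈ 2; below-median elements: Mg, Ti, K. Among those, Mg has the highest concentration (ppm) (≈ 800).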